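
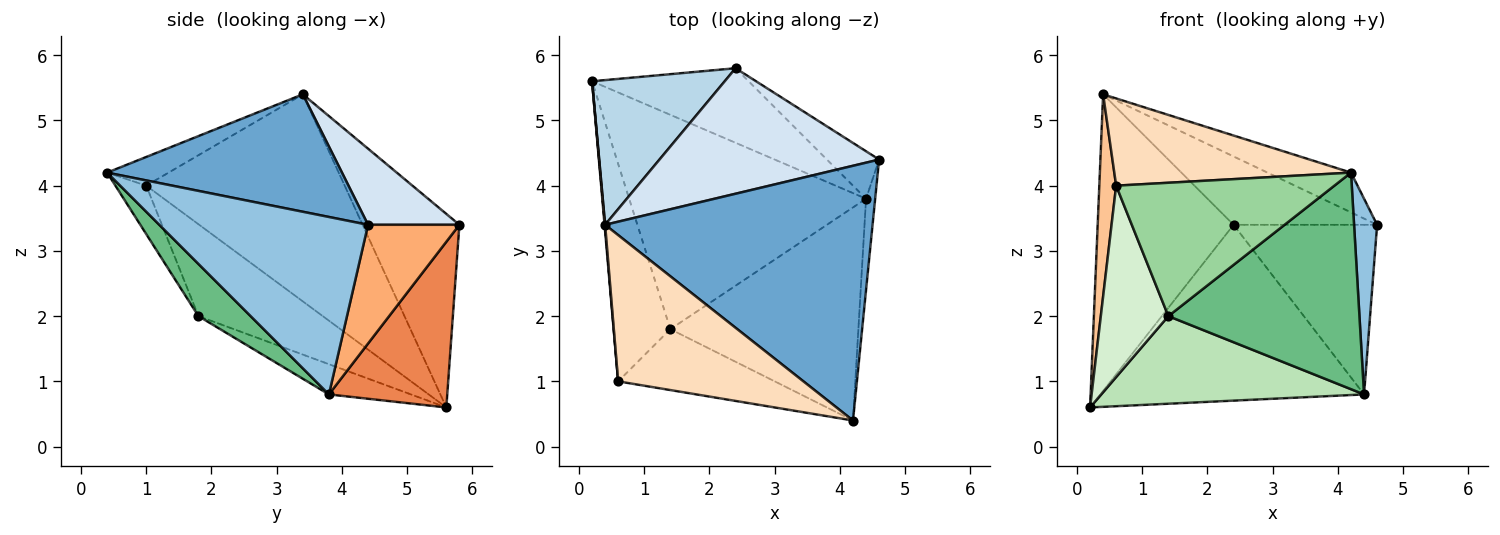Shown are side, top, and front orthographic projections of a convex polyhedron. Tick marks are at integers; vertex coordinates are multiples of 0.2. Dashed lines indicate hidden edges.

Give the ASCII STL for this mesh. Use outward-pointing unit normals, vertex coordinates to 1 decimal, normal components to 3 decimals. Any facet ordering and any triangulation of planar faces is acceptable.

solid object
 facet normal 0.398 0.141 0.906
  outer loop
   vertex 0.4 3.4 5.4
   vertex 4.2 0.4 4.2
   vertex 4.6 4.4 3.4
  endloop
 endfacet
 facet normal 0.993 -0.109 -0.051
  outer loop
   vertex 4.4 3.8 0.8
   vertex 4.6 4.4 3.4
   vertex 4.2 0.4 4.2
  endloop
 endfacet
 facet normal -0.539 0.757 0.369
  outer loop
   vertex 2.4 5.8 3.4
   vertex 0.2 5.6 0.6
   vertex 0.4 3.4 5.4
  endloop
 endfacet
 facet normal 0.291 0.458 0.840
  outer loop
   vertex 2.4 5.8 3.4
   vertex 0.4 3.4 5.4
   vertex 4.6 4.4 3.4
  endloop
 endfacet
 facet normal 0.382 0.851 -0.361
  outer loop
   vertex 2.4 5.8 3.4
   vertex 4.4 3.8 0.8
   vertex 0.2 5.6 0.6
  endloop
 endfacet
 facet normal 0.523 0.821 -0.230
  outer loop
   vertex 2.4 5.8 3.4
   vertex 4.6 4.4 3.4
   vertex 4.4 3.8 0.8
  endloop
 endfacet
 facet normal -0.996 -0.085 0.003
  outer loop
   vertex 0.6 1.0 4.0
   vertex 0.4 3.4 5.4
   vertex 0.2 5.6 0.6
  endloop
 endfacet
 facet normal -0.132 -0.508 0.851
  outer loop
   vertex 0.6 1.0 4.0
   vertex 4.2 0.4 4.2
   vertex 0.4 3.4 5.4
  endloop
 endfacet
 facet normal 0.191 -0.700 -0.688
  outer loop
   vertex 1.4 1.8 2.0
   vertex 4.4 3.8 0.8
   vertex 4.2 0.4 4.2
  endloop
 endfacet
 facet normal -0.127 -0.902 -0.412
  outer loop
   vertex 1.4 1.8 2.0
   vertex 4.2 0.4 4.2
   vertex 0.6 1.0 4.0
  endloop
 endfacet
 facet normal -0.117 -0.376 -0.919
  outer loop
   vertex 1.4 1.8 2.0
   vertex 0.2 5.6 0.6
   vertex 4.4 3.8 0.8
  endloop
 endfacet
 facet normal -0.772 -0.420 -0.477
  outer loop
   vertex 1.4 1.8 2.0
   vertex 0.6 1.0 4.0
   vertex 0.2 5.6 0.6
  endloop
 endfacet
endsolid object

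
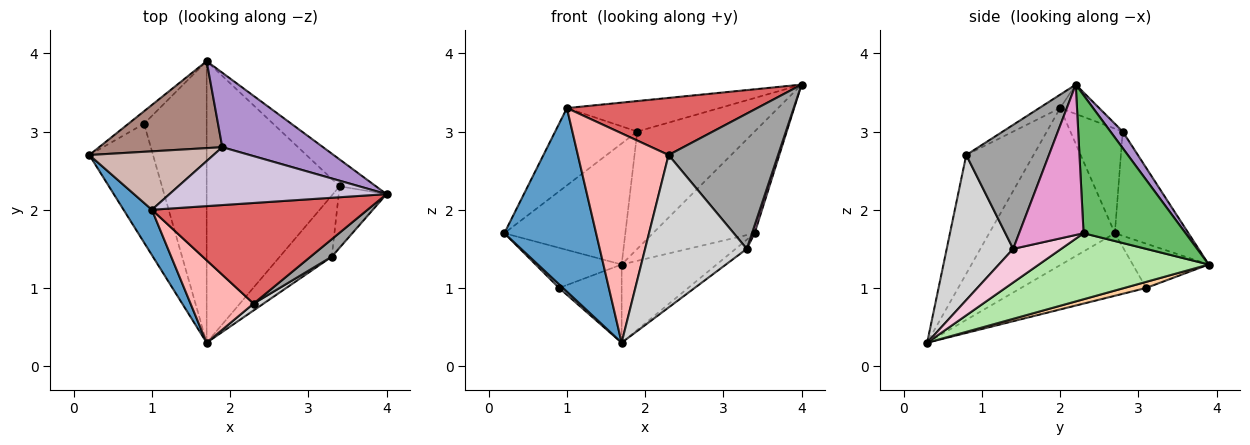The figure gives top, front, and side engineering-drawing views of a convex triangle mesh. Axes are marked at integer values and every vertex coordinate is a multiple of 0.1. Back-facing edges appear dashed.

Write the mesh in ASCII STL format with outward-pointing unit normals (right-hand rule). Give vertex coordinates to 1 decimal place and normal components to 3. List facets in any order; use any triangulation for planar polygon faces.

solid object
 facet normal -0.799 -0.584 0.144
  outer loop
   vertex 1.0 2.0 3.3
   vertex 0.2 2.7 1.7
   vertex 1.7 0.3 0.3
  endloop
 endfacet
 facet normal -0.701 -0.022 -0.713
  outer loop
   vertex 0.9 3.1 1.0
   vertex 1.7 0.3 0.3
   vertex 0.2 2.7 1.7
  endloop
 endfacet
 facet normal -0.645 0.730 -0.228
  outer loop
   vertex 0.9 3.1 1.0
   vertex 0.2 2.7 1.7
   vertex 1.7 3.9 1.3
  endloop
 endfacet
 facet normal 0.093 0.266 -0.959
  outer loop
   vertex 0.9 3.1 1.0
   vertex 1.7 3.9 1.3
   vertex 1.7 0.3 0.3
  endloop
 endfacet
 facet normal 0.696 0.694 -0.183
  outer loop
   vertex 3.4 2.3 1.7
   vertex 1.7 3.9 1.3
   vertex 4.0 2.2 3.6
  endloop
 endfacet
 facet normal 0.432 0.241 -0.869
  outer loop
   vertex 3.4 2.3 1.7
   vertex 1.7 0.3 0.3
   vertex 1.7 3.9 1.3
  endloop
 endfacet
 facet normal -0.054 -0.493 0.868
  outer loop
   vertex 2.3 0.8 2.7
   vertex 4.0 2.2 3.6
   vertex 1.0 2.0 3.3
  endloop
 endfacet
 facet normal -0.568 -0.766 0.302
  outer loop
   vertex 2.3 0.8 2.7
   vertex 1.0 2.0 3.3
   vertex 1.7 0.3 0.3
  endloop
 endfacet
 facet normal 0.088 0.841 0.534
  outer loop
   vertex 1.9 2.8 3.0
   vertex 4.0 2.2 3.6
   vertex 1.7 3.9 1.3
  endloop
 endfacet
 facet normal -0.119 0.463 0.878
  outer loop
   vertex 1.9 2.8 3.0
   vertex 1.0 2.0 3.3
   vertex 4.0 2.2 3.6
  endloop
 endfacet
 facet normal -0.443 0.728 0.523
  outer loop
   vertex 1.9 2.8 3.0
   vertex 1.7 3.9 1.3
   vertex 0.2 2.7 1.7
  endloop
 endfacet
 facet normal -0.453 0.711 0.538
  outer loop
   vertex 1.9 2.8 3.0
   vertex 0.2 2.7 1.7
   vertex 1.0 2.0 3.3
  endloop
 endfacet
 facet normal 0.952 -0.039 -0.303
  outer loop
   vertex 3.3 1.4 1.5
   vertex 3.4 2.3 1.7
   vertex 4.0 2.2 3.6
  endloop
 endfacet
 facet normal 0.539 0.125 -0.833
  outer loop
   vertex 3.3 1.4 1.5
   vertex 1.7 0.3 0.3
   vertex 3.4 2.3 1.7
  endloop
 endfacet
 facet normal 0.599 -0.794 0.103
  outer loop
   vertex 3.3 1.4 1.5
   vertex 4.0 2.2 3.6
   vertex 2.3 0.8 2.7
  endloop
 endfacet
 facet normal 0.547 -0.836 0.038
  outer loop
   vertex 3.3 1.4 1.5
   vertex 2.3 0.8 2.7
   vertex 1.7 0.3 0.3
  endloop
 endfacet
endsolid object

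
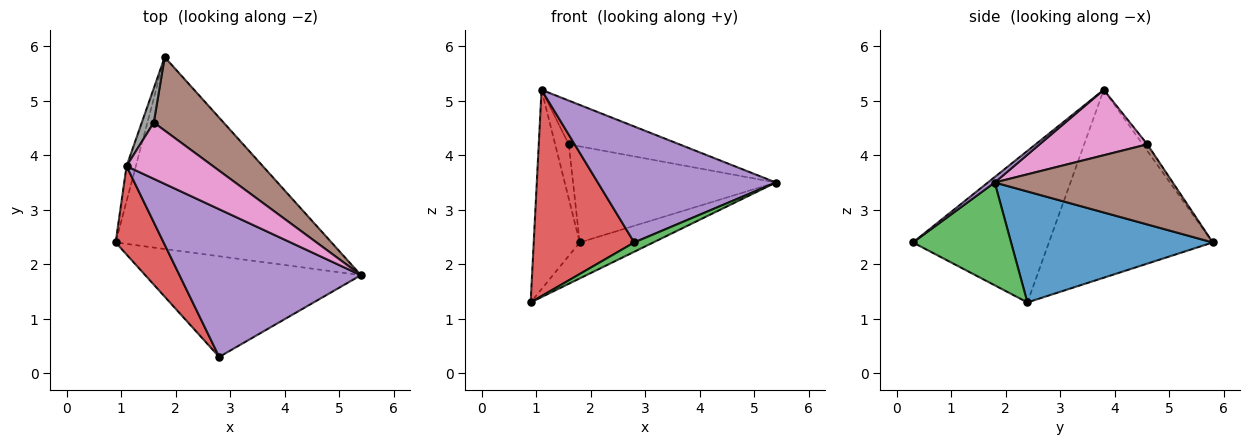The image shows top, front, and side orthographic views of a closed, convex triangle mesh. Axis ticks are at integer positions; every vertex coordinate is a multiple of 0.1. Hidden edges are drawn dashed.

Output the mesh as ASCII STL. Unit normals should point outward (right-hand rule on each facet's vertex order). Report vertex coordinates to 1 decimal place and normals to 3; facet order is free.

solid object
 facet normal 0.451 0.164 -0.877
  outer loop
   vertex 1.8 5.8 2.4
   vertex 5.4 1.8 3.5
   vertex 0.9 2.4 1.3
  endloop
 endfacet
 facet normal -0.962 0.270 -0.048
  outer loop
   vertex 1.1 3.8 5.2
   vertex 1.8 5.8 2.4
   vertex 0.9 2.4 1.3
  endloop
 endfacet
 facet normal 0.429 -0.083 -0.900
  outer loop
   vertex 2.8 0.3 2.4
   vertex 0.9 2.4 1.3
   vertex 5.4 1.8 3.5
  endloop
 endfacet
 facet normal -0.779 -0.576 0.247
  outer loop
   vertex 2.8 0.3 2.4
   vertex 1.1 3.8 5.2
   vertex 0.9 2.4 1.3
  endloop
 endfacet
 facet normal 0.024 -0.618 0.786
  outer loop
   vertex 2.8 0.3 2.4
   vertex 5.4 1.8 3.5
   vertex 1.1 3.8 5.2
  endloop
 endfacet
 facet normal 0.572 0.652 0.498
  outer loop
   vertex 1.6 4.6 4.2
   vertex 5.4 1.8 3.5
   vertex 1.8 5.8 2.4
  endloop
 endfacet
 facet normal 0.513 0.527 0.678
  outer loop
   vertex 1.6 4.6 4.2
   vertex 1.1 3.8 5.2
   vertex 5.4 1.8 3.5
  endloop
 endfacet
 facet normal -0.279 0.813 0.511
  outer loop
   vertex 1.6 4.6 4.2
   vertex 1.8 5.8 2.4
   vertex 1.1 3.8 5.2
  endloop
 endfacet
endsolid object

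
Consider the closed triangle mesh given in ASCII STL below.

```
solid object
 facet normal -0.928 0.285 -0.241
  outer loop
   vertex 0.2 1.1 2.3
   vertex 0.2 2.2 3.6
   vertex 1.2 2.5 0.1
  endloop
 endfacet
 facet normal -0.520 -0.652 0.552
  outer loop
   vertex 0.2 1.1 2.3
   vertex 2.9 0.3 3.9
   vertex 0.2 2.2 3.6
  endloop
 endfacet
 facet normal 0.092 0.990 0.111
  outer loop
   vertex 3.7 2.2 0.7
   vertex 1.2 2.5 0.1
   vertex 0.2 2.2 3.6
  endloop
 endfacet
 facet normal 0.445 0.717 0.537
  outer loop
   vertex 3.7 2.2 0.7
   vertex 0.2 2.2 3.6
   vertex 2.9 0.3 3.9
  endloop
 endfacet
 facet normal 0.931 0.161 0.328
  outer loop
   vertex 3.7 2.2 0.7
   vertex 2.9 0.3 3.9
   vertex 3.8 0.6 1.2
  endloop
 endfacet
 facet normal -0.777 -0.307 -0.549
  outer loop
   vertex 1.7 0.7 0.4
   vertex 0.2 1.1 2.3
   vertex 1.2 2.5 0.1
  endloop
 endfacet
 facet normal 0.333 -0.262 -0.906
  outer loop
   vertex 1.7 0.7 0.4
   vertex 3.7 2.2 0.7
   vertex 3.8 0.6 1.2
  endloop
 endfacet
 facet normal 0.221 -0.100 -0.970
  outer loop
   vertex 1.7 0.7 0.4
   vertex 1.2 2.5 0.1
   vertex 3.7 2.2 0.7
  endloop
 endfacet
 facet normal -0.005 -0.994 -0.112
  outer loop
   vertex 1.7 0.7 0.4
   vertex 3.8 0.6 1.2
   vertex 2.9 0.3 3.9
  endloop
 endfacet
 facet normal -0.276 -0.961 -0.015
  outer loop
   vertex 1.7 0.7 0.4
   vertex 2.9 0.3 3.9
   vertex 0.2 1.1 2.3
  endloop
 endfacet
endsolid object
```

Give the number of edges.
15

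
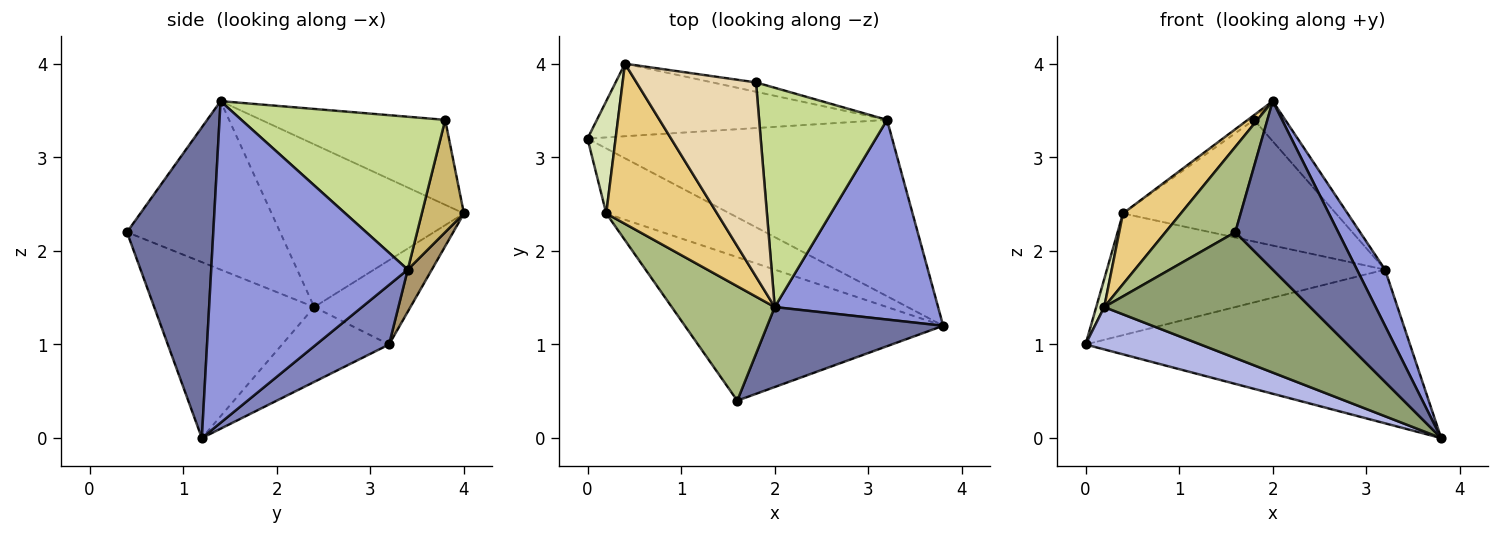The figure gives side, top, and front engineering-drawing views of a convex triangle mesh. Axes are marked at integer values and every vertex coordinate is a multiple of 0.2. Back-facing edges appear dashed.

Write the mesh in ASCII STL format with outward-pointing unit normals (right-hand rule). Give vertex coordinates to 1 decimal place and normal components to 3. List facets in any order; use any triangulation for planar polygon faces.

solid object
 facet normal 0.604 -0.720 0.342
  outer loop
   vertex 2.0 1.4 3.6
   vertex 1.6 0.4 2.2
   vertex 3.8 1.2 0.0
  endloop
 endfacet
 facet normal 0.146 0.650 -0.746
  outer loop
   vertex 3.2 3.4 1.8
   vertex 3.8 1.2 0.0
   vertex 0.0 3.2 1.0
  endloop
 endfacet
 facet normal 0.884 -0.126 0.449
  outer loop
   vertex 3.2 3.4 1.8
   vertex 2.0 1.4 3.6
   vertex 3.8 1.2 0.0
  endloop
 endfacet
 facet normal -0.453 -0.487 -0.747
  outer loop
   vertex 0.2 2.4 1.4
   vertex 0.0 3.2 1.0
   vertex 3.8 1.2 0.0
  endloop
 endfacet
 facet normal -0.456 -0.587 -0.669
  outer loop
   vertex 0.2 2.4 1.4
   vertex 3.8 1.2 0.0
   vertex 1.6 0.4 2.2
  endloop
 endfacet
 facet normal -0.795 -0.362 0.486
  outer loop
   vertex 0.2 2.4 1.4
   vertex 1.6 0.4 2.2
   vertex 2.0 1.4 3.6
  endloop
 endfacet
 facet normal 0.762 0.117 0.637
  outer loop
   vertex 1.8 3.8 3.4
   vertex 2.0 1.4 3.6
   vertex 3.2 3.4 1.8
  endloop
 endfacet
 facet normal -0.946 -0.079 0.315
  outer loop
   vertex 0.4 4.0 2.4
   vertex 0.0 3.2 1.0
   vertex 0.2 2.4 1.4
  endloop
 endfacet
 facet normal 0.074 0.857 -0.511
  outer loop
   vertex 0.4 4.0 2.4
   vertex 3.2 3.4 1.8
   vertex 0.0 3.2 1.0
  endloop
 endfacet
 facet normal 0.193 0.978 -0.075
  outer loop
   vertex 0.4 4.0 2.4
   vertex 1.8 3.8 3.4
   vertex 3.2 3.4 1.8
  endloop
 endfacet
 facet normal -0.802 -0.241 0.546
  outer loop
   vertex 0.4 4.0 2.4
   vertex 0.2 2.4 1.4
   vertex 2.0 1.4 3.6
  endloop
 endfacet
 facet normal -0.579 0.020 0.815
  outer loop
   vertex 0.4 4.0 2.4
   vertex 2.0 1.4 3.6
   vertex 1.8 3.8 3.4
  endloop
 endfacet
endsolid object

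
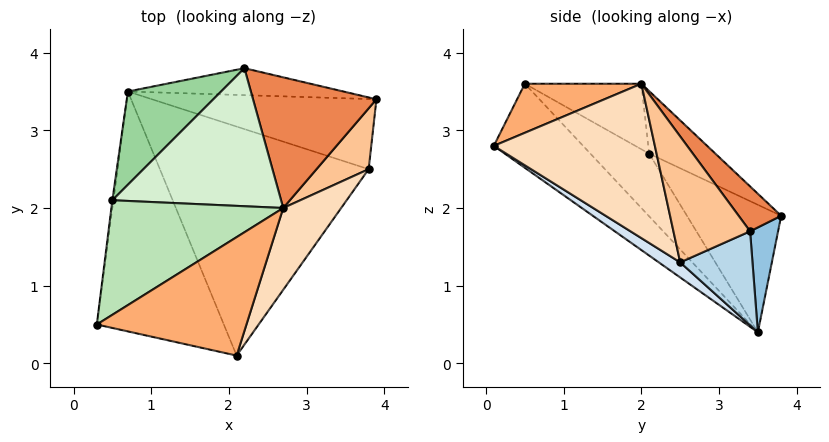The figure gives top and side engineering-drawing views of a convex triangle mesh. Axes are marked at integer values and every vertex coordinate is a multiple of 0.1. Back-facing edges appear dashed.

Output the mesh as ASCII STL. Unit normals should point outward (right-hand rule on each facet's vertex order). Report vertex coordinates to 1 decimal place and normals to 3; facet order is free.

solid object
 facet normal -0.428 -0.632 -0.646
  outer loop
   vertex 2.1 0.1 2.8
   vertex 0.3 0.5 3.6
   vertex 0.7 3.5 0.4
  endloop
 endfacet
 facet normal 0.174 0.918 -0.357
  outer loop
   vertex 2.2 3.8 1.9
   vertex 3.9 3.4 1.7
   vertex 0.7 3.5 0.4
  endloop
 endfacet
 facet normal 0.363 0.345 -0.866
  outer loop
   vertex 3.8 2.5 1.3
   vertex 0.7 3.5 0.4
   vertex 3.9 3.4 1.7
  endloop
 endfacet
 facet normal 0.060 -0.559 -0.827
  outer loop
   vertex 3.8 2.5 1.3
   vertex 2.1 0.1 2.8
   vertex 0.7 3.5 0.4
  endloop
 endfacet
 facet normal 0.244 0.701 0.670
  outer loop
   vertex 2.7 2.0 3.6
   vertex 3.9 3.4 1.7
   vertex 2.2 3.8 1.9
  endloop
 endfacet
 facet normal 0.279 -0.446 0.850
  outer loop
   vertex 2.7 2.0 3.6
   vertex 0.3 0.5 3.6
   vertex 2.1 0.1 2.8
  endloop
 endfacet
 facet normal 0.891 -0.263 0.369
  outer loop
   vertex 2.7 2.0 3.6
   vertex 3.8 2.5 1.3
   vertex 3.9 3.4 1.7
  endloop
 endfacet
 facet normal 0.856 -0.405 0.321
  outer loop
   vertex 2.7 2.0 3.6
   vertex 2.1 0.1 2.8
   vertex 3.8 2.5 1.3
  endloop
 endfacet
 facet normal -0.993 0.115 -0.016
  outer loop
   vertex 0.5 2.1 2.7
   vertex 0.7 3.5 0.4
   vertex 0.3 0.5 3.6
  endloop
 endfacet
 facet normal -0.547 0.735 0.400
  outer loop
   vertex 0.5 2.1 2.7
   vertex 2.2 3.8 1.9
   vertex 0.7 3.5 0.4
  endloop
 endfacet
 facet normal -0.310 0.495 0.812
  outer loop
   vertex 0.5 2.1 2.7
   vertex 0.3 0.5 3.6
   vertex 2.7 2.0 3.6
  endloop
 endfacet
 facet normal -0.273 0.619 0.736
  outer loop
   vertex 0.5 2.1 2.7
   vertex 2.7 2.0 3.6
   vertex 2.2 3.8 1.9
  endloop
 endfacet
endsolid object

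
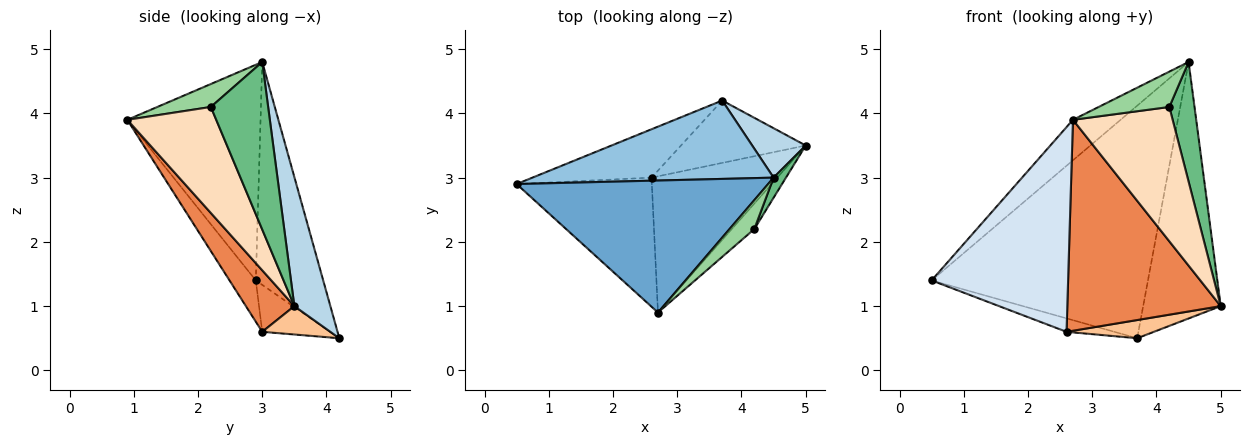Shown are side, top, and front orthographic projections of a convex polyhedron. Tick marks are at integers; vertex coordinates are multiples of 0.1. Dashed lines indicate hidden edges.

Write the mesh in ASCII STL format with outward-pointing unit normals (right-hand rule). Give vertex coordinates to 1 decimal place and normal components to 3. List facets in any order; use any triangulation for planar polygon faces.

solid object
 facet normal -0.634 0.227 0.739
  outer loop
   vertex 4.5 3.0 4.8
   vertex 0.5 2.9 1.4
   vertex 2.7 0.9 3.9
  endloop
 endfacet
 facet normal -0.283 0.909 0.306
  outer loop
   vertex 3.7 4.2 0.5
   vertex 0.5 2.9 1.4
   vertex 4.5 3.0 4.8
  endloop
 endfacet
 facet normal 0.415 0.893 0.172
  outer loop
   vertex 3.7 4.2 0.5
   vertex 4.5 3.0 4.8
   vertex 5.0 3.5 1.0
  endloop
 endfacet
 facet normal -0.161 -0.835 -0.526
  outer loop
   vertex 2.6 3.0 0.6
   vertex 2.7 0.9 3.9
   vertex 0.5 2.9 1.4
  endloop
 endfacet
 facet normal 0.257 -0.812 -0.524
  outer loop
   vertex 2.6 3.0 0.6
   vertex 5.0 3.5 1.0
   vertex 2.7 0.9 3.9
  endloop
 endfacet
 facet normal -0.355 0.250 -0.901
  outer loop
   vertex 2.6 3.0 0.6
   vertex 0.5 2.9 1.4
   vertex 3.7 4.2 0.5
  endloop
 endfacet
 facet normal 0.213 -0.274 -0.938
  outer loop
   vertex 2.6 3.0 0.6
   vertex 3.7 4.2 0.5
   vertex 5.0 3.5 1.0
  endloop
 endfacet
 facet normal 0.659 -0.739 -0.140
  outer loop
   vertex 4.2 2.2 4.1
   vertex 2.7 0.9 3.9
   vertex 5.0 3.5 1.0
  endloop
 endfacet
 facet normal 0.913 -0.401 0.067
  outer loop
   vertex 4.2 2.2 4.1
   vertex 5.0 3.5 1.0
   vertex 4.5 3.0 4.8
  endloop
 endfacet
 facet normal 0.506 -0.668 0.546
  outer loop
   vertex 4.2 2.2 4.1
   vertex 4.5 3.0 4.8
   vertex 2.7 0.9 3.9
  endloop
 endfacet
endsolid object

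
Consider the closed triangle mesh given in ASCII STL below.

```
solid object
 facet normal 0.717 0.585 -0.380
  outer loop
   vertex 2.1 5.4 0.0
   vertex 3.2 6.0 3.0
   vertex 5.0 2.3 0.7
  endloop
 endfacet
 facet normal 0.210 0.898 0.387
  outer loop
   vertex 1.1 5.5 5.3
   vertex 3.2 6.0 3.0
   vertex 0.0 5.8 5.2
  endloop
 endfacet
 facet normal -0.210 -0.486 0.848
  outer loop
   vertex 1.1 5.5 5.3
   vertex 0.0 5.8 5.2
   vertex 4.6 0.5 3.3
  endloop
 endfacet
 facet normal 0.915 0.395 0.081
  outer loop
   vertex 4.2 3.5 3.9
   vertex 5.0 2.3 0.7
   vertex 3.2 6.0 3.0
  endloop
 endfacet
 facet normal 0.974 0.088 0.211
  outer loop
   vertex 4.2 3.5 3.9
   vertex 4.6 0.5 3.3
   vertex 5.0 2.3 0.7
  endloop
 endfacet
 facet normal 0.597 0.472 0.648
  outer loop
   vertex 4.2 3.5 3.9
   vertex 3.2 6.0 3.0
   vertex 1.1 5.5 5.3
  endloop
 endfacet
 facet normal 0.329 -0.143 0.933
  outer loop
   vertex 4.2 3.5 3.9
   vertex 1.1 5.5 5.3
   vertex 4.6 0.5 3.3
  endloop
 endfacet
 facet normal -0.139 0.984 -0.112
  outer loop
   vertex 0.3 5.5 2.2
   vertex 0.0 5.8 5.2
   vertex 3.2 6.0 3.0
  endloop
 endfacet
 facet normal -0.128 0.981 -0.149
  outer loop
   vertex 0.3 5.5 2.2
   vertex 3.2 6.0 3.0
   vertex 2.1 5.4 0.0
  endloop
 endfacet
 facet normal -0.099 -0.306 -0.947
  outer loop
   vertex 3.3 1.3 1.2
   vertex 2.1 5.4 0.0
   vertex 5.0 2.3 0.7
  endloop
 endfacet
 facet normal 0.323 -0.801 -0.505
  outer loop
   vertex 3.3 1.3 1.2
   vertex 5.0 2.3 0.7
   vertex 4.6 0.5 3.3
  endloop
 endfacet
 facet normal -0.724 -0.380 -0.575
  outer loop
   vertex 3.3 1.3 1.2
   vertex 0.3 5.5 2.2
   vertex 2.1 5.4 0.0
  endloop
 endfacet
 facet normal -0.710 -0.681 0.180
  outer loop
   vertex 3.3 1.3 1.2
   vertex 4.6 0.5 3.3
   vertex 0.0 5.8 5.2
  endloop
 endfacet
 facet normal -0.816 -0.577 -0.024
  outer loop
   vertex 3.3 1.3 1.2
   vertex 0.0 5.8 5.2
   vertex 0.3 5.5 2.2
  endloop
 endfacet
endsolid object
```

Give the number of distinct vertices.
9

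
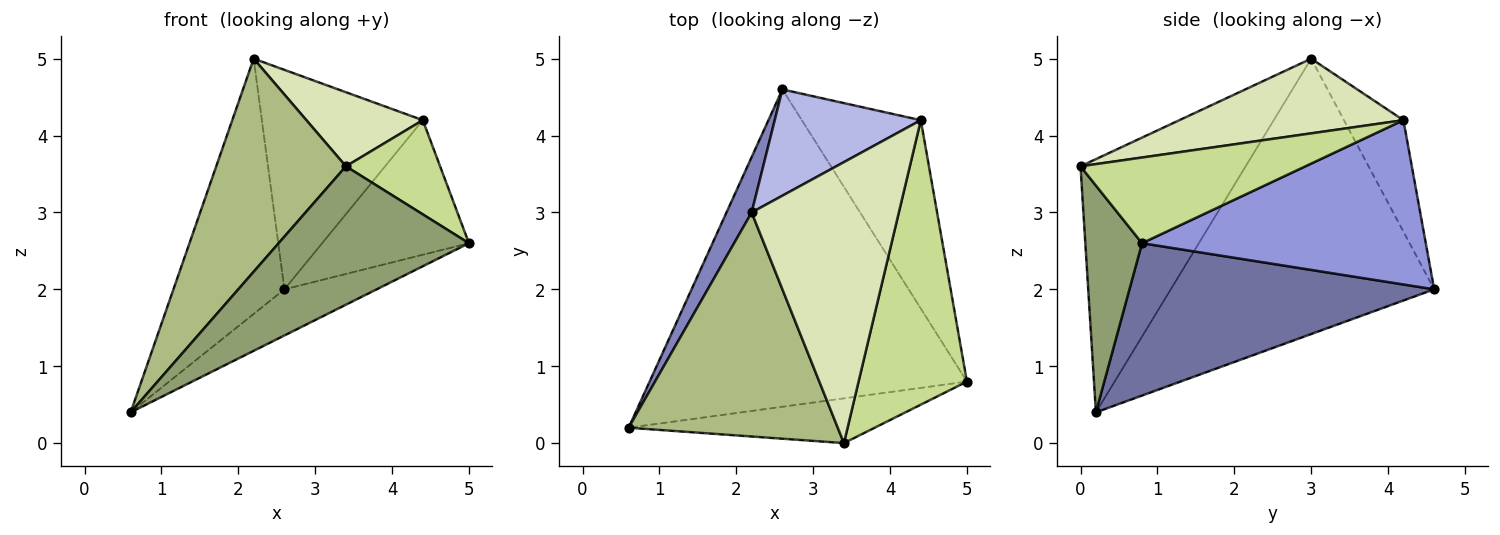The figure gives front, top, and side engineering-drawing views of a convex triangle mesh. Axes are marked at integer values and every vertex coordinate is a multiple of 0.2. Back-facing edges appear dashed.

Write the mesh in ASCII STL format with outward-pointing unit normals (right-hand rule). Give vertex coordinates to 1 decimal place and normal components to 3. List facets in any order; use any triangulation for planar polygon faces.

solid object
 facet normal 0.429 0.130 -0.894
  outer loop
   vertex 2.6 4.6 2.0
   vertex 5.0 0.8 2.6
   vertex 0.6 0.2 0.4
  endloop
 endfacet
 facet normal -0.918 0.387 0.084
  outer loop
   vertex 2.2 3.0 5.0
   vertex 2.6 4.6 2.0
   vertex 0.6 0.2 0.4
  endloop
 endfacet
 facet normal 0.747 0.386 -0.541
  outer loop
   vertex 4.4 4.2 4.2
   vertex 5.0 0.8 2.6
   vertex 2.6 4.6 2.0
  endloop
 endfacet
 facet normal -0.316 0.854 0.413
  outer loop
   vertex 4.4 4.2 4.2
   vertex 2.6 4.6 2.0
   vertex 2.2 3.0 5.0
  endloop
 endfacet
 facet normal 0.273 -0.915 -0.296
  outer loop
   vertex 3.4 0.0 3.6
   vertex 0.6 0.2 0.4
   vertex 5.0 0.8 2.6
  endloop
 endfacet
 facet normal -0.660 -0.518 0.545
  outer loop
   vertex 3.4 0.0 3.6
   vertex 2.2 3.0 5.0
   vertex 0.6 0.2 0.4
  endloop
 endfacet
 facet normal 0.600 -0.251 0.759
  outer loop
   vertex 3.4 0.0 3.6
   vertex 5.0 0.8 2.6
   vertex 4.4 4.2 4.2
  endloop
 endfacet
 facet normal 0.441 -0.229 0.868
  outer loop
   vertex 3.4 0.0 3.6
   vertex 4.4 4.2 4.2
   vertex 2.2 3.0 5.0
  endloop
 endfacet
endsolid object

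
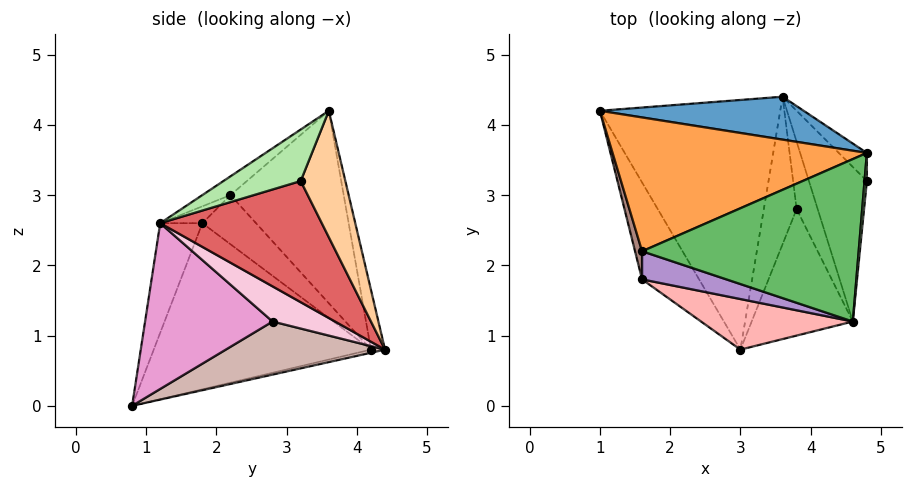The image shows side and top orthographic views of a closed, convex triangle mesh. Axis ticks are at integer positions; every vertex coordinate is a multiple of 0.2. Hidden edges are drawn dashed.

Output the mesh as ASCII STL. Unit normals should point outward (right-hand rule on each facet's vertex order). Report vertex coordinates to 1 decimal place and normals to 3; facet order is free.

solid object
 facet normal -0.074 0.965 0.253
  outer loop
   vertex 3.6 4.4 0.8
   vertex 1.0 4.2 0.8
   vertex 4.8 3.6 4.2
  endloop
 endfacet
 facet normal -0.017 0.220 -0.975
  outer loop
   vertex 3.6 4.4 0.8
   vertex 3.0 0.8 0.0
   vertex 1.0 4.2 0.8
  endloop
 endfacet
 facet normal -0.495 0.571 0.654
  outer loop
   vertex 1.6 2.2 3.0
   vertex 4.8 3.6 4.2
   vertex 1.0 4.2 0.8
  endloop
 endfacet
 facet normal 0.858 0.477 -0.191
  outer loop
   vertex 4.8 3.2 3.2
   vertex 3.6 4.4 0.8
   vertex 4.8 3.6 4.2
  endloop
 endfacet
 facet normal -0.072 -0.549 0.833
  outer loop
   vertex 4.6 1.2 2.6
   vertex 4.8 3.6 4.2
   vertex 1.6 2.2 3.0
  endloop
 endfacet
 facet normal 0.993 -0.113 0.045
  outer loop
   vertex 4.6 1.2 2.6
   vertex 4.8 3.2 3.2
   vertex 4.8 3.6 4.2
  endloop
 endfacet
 facet normal 0.901 0.039 -0.431
  outer loop
   vertex 4.6 1.2 2.6
   vertex 3.6 4.4 0.8
   vertex 4.8 3.2 3.2
  endloop
 endfacet
 facet normal -0.189 -0.946 0.262
  outer loop
   vertex 1.6 1.8 2.6
   vertex 3.0 0.8 0.0
   vertex 4.6 1.2 2.6
  endloop
 endfacet
 facet normal -0.140 -0.700 0.700
  outer loop
   vertex 1.6 1.8 2.6
   vertex 4.6 1.2 2.6
   vertex 1.6 2.2 3.0
  endloop
 endfacet
 facet normal -0.853 -0.433 -0.293
  outer loop
   vertex 1.6 1.8 2.6
   vertex 1.0 4.2 0.8
   vertex 3.0 0.8 0.0
  endloop
 endfacet
 facet normal -0.980 -0.140 0.140
  outer loop
   vertex 1.6 1.8 2.6
   vertex 1.6 2.2 3.0
   vertex 1.0 4.2 0.8
  endloop
 endfacet
 facet normal 0.851 -0.025 -0.525
  outer loop
   vertex 3.8 2.8 1.2
   vertex 3.0 0.8 0.0
   vertex 3.6 4.4 0.8
  endloop
 endfacet
 facet normal 0.853 -0.029 -0.521
  outer loop
   vertex 3.8 2.8 1.2
   vertex 4.6 1.2 2.6
   vertex 3.0 0.8 0.0
  endloop
 endfacet
 facet normal 0.857 -0.021 -0.514
  outer loop
   vertex 3.8 2.8 1.2
   vertex 3.6 4.4 0.8
   vertex 4.6 1.2 2.6
  endloop
 endfacet
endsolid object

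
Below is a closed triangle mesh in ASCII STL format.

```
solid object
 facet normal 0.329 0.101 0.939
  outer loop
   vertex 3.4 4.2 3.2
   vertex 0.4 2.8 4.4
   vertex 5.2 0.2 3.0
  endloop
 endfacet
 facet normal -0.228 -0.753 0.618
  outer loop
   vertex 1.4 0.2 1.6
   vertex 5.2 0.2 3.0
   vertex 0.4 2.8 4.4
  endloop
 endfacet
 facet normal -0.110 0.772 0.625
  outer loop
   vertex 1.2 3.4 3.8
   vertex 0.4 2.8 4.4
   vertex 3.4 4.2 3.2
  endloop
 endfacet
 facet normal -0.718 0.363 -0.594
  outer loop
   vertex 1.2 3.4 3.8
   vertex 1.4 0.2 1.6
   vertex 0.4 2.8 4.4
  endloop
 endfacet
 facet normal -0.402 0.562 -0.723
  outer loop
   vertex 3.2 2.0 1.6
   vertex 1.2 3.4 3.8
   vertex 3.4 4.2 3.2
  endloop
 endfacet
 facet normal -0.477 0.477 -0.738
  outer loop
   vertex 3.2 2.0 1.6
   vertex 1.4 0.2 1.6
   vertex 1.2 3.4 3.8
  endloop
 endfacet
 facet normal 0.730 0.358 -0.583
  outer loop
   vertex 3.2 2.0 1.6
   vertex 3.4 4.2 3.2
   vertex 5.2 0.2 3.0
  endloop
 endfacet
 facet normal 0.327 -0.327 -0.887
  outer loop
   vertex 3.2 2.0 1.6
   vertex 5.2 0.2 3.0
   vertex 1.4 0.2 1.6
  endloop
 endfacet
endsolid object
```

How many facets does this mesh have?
8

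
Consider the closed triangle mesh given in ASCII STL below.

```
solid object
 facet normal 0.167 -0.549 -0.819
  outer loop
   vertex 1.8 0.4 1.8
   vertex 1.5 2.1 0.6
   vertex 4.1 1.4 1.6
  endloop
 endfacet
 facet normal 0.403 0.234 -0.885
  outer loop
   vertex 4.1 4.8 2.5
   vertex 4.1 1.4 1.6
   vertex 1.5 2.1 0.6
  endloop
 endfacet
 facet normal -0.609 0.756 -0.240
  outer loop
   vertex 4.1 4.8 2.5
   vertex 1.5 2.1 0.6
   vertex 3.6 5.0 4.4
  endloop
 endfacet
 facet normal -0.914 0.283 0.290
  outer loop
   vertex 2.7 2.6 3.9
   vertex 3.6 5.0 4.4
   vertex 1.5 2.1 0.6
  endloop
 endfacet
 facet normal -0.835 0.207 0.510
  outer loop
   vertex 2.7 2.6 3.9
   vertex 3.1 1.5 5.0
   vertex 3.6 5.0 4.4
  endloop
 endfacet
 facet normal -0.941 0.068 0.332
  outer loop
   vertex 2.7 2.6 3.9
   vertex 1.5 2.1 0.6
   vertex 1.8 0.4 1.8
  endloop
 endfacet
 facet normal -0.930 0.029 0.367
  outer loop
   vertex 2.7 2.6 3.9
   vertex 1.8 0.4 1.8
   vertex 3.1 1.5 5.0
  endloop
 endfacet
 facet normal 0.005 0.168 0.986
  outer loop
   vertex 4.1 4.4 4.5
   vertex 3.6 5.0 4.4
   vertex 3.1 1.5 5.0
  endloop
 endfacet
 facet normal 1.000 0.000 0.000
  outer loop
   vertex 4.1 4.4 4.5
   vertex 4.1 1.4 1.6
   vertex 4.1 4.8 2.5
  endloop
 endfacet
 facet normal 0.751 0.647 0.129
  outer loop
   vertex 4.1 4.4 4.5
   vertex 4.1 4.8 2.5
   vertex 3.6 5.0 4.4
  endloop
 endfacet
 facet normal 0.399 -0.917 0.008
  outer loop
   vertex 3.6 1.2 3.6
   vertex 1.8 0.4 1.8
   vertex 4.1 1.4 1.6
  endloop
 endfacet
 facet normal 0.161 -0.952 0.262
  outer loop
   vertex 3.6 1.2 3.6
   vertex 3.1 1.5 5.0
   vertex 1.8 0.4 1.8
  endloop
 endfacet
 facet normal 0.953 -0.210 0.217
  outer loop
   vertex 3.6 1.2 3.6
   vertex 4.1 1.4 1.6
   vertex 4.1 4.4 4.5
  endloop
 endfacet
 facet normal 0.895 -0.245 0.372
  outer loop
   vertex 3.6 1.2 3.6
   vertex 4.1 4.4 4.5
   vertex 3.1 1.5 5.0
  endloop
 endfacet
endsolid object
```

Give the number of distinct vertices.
9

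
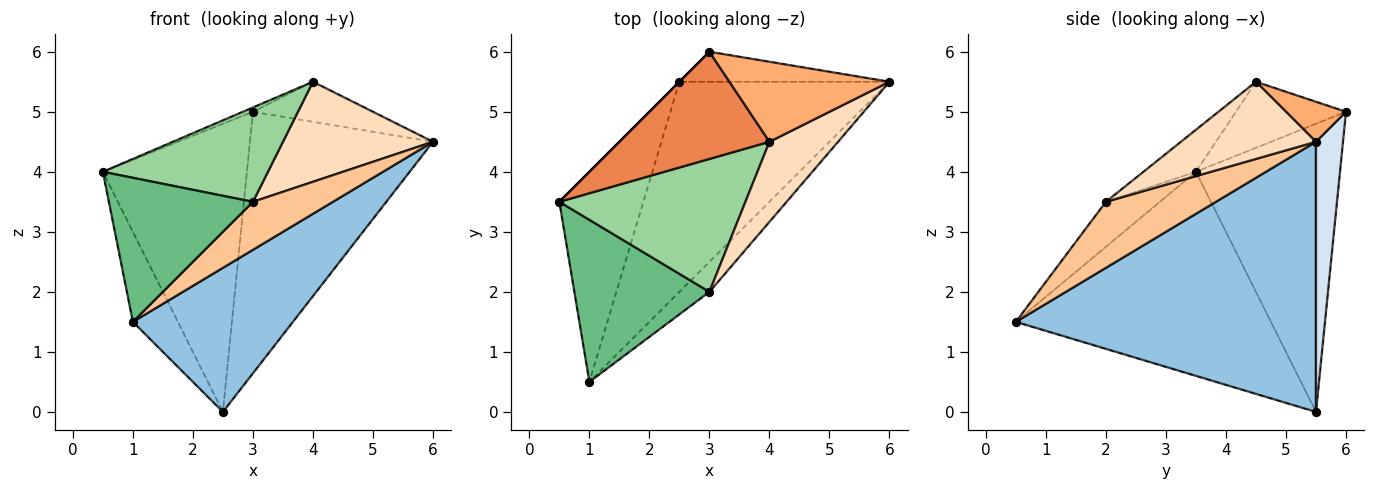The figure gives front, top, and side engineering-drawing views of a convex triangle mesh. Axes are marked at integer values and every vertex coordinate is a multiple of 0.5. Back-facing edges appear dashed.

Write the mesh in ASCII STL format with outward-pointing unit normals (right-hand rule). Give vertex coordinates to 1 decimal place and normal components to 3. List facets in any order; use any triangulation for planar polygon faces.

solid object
 facet normal -0.913 0.161 -0.376
  outer loop
   vertex 2.5 5.5 0.0
   vertex 1.0 0.5 1.5
   vertex 0.5 3.5 4.0
  endloop
 endfacet
 facet normal 0.728 -0.388 -0.566
  outer loop
   vertex 2.5 5.5 0.0
   vertex 6.0 5.5 4.5
   vertex 1.0 0.5 1.5
  endloop
 endfacet
 facet normal -0.707 0.707 0.000
  outer loop
   vertex 3.0 6.0 5.0
   vertex 2.5 5.5 0.0
   vertex 0.5 3.5 4.0
  endloop
 endfacet
 facet normal 0.145 0.983 -0.113
  outer loop
   vertex 3.0 6.0 5.0
   vertex 6.0 5.5 4.5
   vertex 2.5 5.5 0.0
  endloop
 endfacet
 facet normal -0.402 0.037 0.915
  outer loop
   vertex 4.0 4.5 5.5
   vertex 3.0 6.0 5.0
   vertex 0.5 3.5 4.0
  endloop
 endfacet
 facet normal 0.218 0.436 0.873
  outer loop
   vertex 4.0 4.5 5.5
   vertex 6.0 5.5 4.5
   vertex 3.0 6.0 5.0
  endloop
 endfacet
 facet normal 0.759 -0.552 -0.345
  outer loop
   vertex 3.0 2.0 3.5
   vertex 1.0 0.5 1.5
   vertex 6.0 5.5 4.5
  endloop
 endfacet
 facet normal 0.575 -0.639 0.511
  outer loop
   vertex 3.0 2.0 3.5
   vertex 6.0 5.5 4.5
   vertex 4.0 4.5 5.5
  endloop
 endfacet
 facet normal -0.242 -0.645 0.725
  outer loop
   vertex 3.0 2.0 3.5
   vertex 0.5 3.5 4.0
   vertex 1.0 0.5 1.5
  endloop
 endfacet
 facet normal -0.181 -0.569 0.802
  outer loop
   vertex 3.0 2.0 3.5
   vertex 4.0 4.5 5.5
   vertex 0.5 3.5 4.0
  endloop
 endfacet
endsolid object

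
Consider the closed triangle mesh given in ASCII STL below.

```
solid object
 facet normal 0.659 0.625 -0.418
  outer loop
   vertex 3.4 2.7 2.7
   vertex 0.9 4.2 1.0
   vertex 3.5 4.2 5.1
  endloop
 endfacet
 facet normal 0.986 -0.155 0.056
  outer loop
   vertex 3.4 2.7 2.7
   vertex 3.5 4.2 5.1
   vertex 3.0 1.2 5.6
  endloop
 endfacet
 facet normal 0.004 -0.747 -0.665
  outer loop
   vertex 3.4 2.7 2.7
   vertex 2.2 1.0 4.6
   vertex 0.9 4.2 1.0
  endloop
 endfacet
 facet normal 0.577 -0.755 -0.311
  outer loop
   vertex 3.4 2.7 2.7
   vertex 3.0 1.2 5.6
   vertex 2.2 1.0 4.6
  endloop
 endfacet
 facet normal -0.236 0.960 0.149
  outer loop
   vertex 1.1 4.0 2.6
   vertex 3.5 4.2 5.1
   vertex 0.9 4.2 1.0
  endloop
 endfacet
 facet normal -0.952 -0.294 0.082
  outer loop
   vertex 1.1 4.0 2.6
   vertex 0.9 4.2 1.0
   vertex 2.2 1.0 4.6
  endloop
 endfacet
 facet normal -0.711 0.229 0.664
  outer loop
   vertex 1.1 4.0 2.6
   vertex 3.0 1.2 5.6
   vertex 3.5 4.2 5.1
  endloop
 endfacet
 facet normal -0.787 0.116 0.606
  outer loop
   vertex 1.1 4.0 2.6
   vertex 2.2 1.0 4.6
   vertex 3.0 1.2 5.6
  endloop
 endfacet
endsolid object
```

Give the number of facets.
8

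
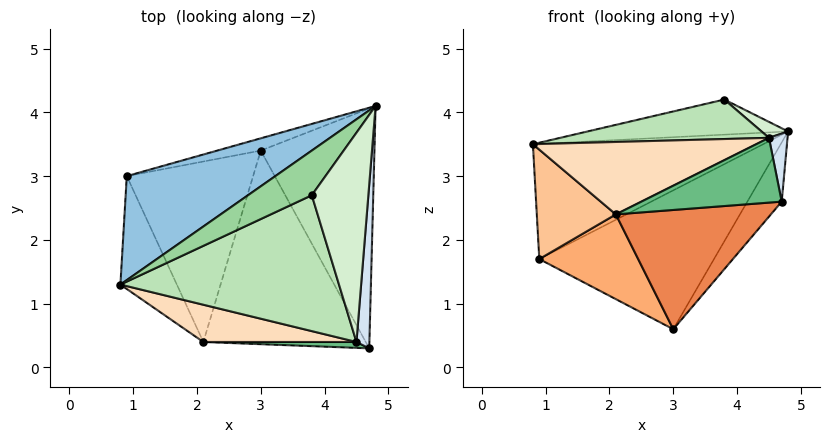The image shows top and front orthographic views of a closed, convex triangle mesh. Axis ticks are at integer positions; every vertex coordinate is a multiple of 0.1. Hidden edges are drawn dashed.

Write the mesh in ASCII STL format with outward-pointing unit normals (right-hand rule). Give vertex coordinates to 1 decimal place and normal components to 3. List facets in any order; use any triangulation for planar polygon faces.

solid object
 facet normal 0.845 0.128 -0.519
  outer loop
   vertex 3.0 3.4 0.6
   vertex 4.8 4.1 3.7
   vertex 4.7 0.3 2.6
  endloop
 endfacet
 facet normal -0.484 0.649 0.586
  outer loop
   vertex 0.9 3.0 1.7
   vertex 0.8 1.3 3.5
   vertex 4.8 4.1 3.7
  endloop
 endfacet
 facet normal -0.230 0.970 -0.086
  outer loop
   vertex 0.9 3.0 1.7
   vertex 4.8 4.1 3.7
   vertex 3.0 3.4 0.6
  endloop
 endfacet
 facet normal 0.975 -0.085 0.204
  outer loop
   vertex 4.5 0.4 3.6
   vertex 4.7 0.3 2.6
   vertex 4.8 4.1 3.7
  endloop
 endfacet
 facet normal 0.045 -0.524 -0.851
  outer loop
   vertex 2.1 0.4 2.4
   vertex 3.0 3.4 0.6
   vertex 4.7 0.3 2.6
  endloop
 endfacet
 facet normal -0.366 -0.396 -0.842
  outer loop
   vertex 2.1 0.4 2.4
   vertex 0.9 3.0 1.7
   vertex 3.0 3.4 0.6
  endloop
 endfacet
 facet normal -0.737 -0.471 -0.485
  outer loop
   vertex 2.1 0.4 2.4
   vertex 0.8 1.3 3.5
   vertex 0.9 3.0 1.7
  endloop
 endfacet
 facet normal -0.223 -0.867 0.446
  outer loop
   vertex 2.1 0.4 2.4
   vertex 4.5 0.4 3.6
   vertex 0.8 1.3 3.5
  endloop
 endfacet
 facet normal -0.045 -0.995 0.090
  outer loop
   vertex 2.1 0.4 2.4
   vertex 4.7 0.3 2.6
   vertex 4.5 0.4 3.6
  endloop
 endfacet
 facet normal -0.427 0.559 0.711
  outer loop
   vertex 3.8 2.7 4.2
   vertex 4.8 4.1 3.7
   vertex 0.8 1.3 3.5
  endloop
 endfacet
 facet normal -0.093 -0.278 0.956
  outer loop
   vertex 3.8 2.7 4.2
   vertex 0.8 1.3 3.5
   vertex 4.5 0.4 3.6
  endloop
 endfacet
 facet normal 0.518 -0.065 0.853
  outer loop
   vertex 3.8 2.7 4.2
   vertex 4.5 0.4 3.6
   vertex 4.8 4.1 3.7
  endloop
 endfacet
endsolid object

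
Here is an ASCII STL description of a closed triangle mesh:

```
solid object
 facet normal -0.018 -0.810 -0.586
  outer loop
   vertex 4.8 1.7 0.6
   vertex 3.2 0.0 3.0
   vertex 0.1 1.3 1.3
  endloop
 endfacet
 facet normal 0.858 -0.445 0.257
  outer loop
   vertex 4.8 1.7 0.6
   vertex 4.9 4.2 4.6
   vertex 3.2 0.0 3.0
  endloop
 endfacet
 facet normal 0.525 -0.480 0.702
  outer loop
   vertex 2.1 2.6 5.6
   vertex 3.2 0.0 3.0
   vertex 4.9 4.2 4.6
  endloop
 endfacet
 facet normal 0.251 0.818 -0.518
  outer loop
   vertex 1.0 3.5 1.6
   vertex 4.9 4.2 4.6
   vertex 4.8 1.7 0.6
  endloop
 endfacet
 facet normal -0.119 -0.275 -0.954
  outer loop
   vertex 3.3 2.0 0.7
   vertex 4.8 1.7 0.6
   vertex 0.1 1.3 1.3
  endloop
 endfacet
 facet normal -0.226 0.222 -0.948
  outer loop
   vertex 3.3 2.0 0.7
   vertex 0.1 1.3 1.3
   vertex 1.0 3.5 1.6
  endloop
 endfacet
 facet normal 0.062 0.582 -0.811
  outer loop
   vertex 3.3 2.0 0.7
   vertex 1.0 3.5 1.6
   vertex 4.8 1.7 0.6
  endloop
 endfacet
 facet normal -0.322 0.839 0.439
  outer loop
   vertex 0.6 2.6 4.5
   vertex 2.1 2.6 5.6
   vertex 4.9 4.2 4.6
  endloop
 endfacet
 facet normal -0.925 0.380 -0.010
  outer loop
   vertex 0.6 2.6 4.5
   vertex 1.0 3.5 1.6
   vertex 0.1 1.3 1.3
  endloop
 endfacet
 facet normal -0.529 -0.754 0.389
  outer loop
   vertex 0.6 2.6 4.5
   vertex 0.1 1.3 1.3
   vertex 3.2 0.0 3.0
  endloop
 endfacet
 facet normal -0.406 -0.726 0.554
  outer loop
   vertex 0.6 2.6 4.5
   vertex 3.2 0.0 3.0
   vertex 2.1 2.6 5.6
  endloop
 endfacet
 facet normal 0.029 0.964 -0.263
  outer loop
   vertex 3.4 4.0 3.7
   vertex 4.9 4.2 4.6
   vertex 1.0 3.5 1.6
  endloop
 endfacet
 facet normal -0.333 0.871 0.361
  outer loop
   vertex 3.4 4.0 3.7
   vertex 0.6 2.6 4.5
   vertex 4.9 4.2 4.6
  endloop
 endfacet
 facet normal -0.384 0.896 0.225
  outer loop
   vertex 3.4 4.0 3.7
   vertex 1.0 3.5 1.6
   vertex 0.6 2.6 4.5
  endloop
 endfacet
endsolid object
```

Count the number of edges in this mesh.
21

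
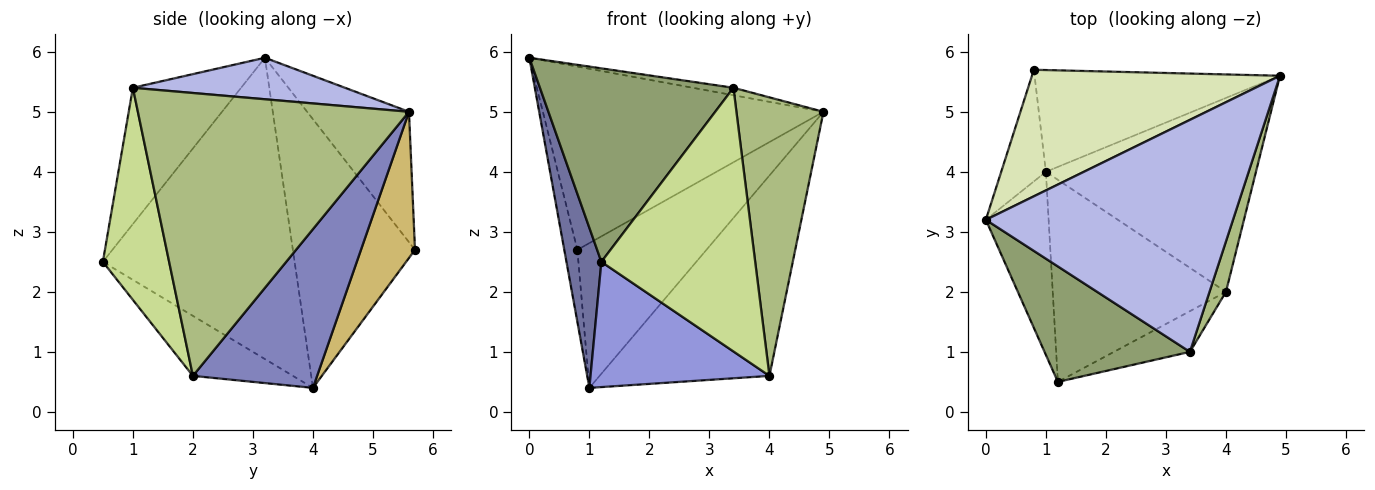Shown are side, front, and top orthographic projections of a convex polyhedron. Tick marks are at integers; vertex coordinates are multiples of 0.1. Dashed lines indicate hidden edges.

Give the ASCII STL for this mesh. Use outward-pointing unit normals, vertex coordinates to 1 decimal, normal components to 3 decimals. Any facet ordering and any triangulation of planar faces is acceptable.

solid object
 facet normal -0.964 -0.176 -0.201
  outer loop
   vertex 1.0 4.0 0.4
   vertex 1.2 0.5 2.5
   vertex 0.0 3.2 5.9
  endloop
 endfacet
 facet normal 0.465 0.636 -0.616
  outer loop
   vertex 4.0 2.0 0.6
   vertex 1.0 4.0 0.4
   vertex 4.9 5.6 5.0
  endloop
 endfacet
 facet normal -0.283 -0.505 -0.815
  outer loop
   vertex 4.0 2.0 0.6
   vertex 1.2 0.5 2.5
   vertex 1.0 4.0 0.4
  endloop
 endfacet
 facet normal 0.165 0.032 0.986
  outer loop
   vertex 3.4 1.0 5.4
   vertex 4.9 5.6 5.0
   vertex 0.0 3.2 5.9
  endloop
 endfacet
 facet normal -0.433 -0.774 0.462
  outer loop
   vertex 3.4 1.0 5.4
   vertex 0.0 3.2 5.9
   vertex 1.2 0.5 2.5
  endloop
 endfacet
 facet normal 0.951 -0.305 0.055
  outer loop
   vertex 3.4 1.0 5.4
   vertex 4.0 2.0 0.6
   vertex 4.9 5.6 5.0
  endloop
 endfacet
 facet normal 0.392 -0.909 -0.140
  outer loop
   vertex 3.4 1.0 5.4
   vertex 1.2 0.5 2.5
   vertex 4.0 2.0 0.6
  endloop
 endfacet
 facet normal -0.286 0.788 0.544
  outer loop
   vertex 0.8 5.7 2.7
   vertex 0.0 3.2 5.9
   vertex 4.9 5.6 5.0
  endloop
 endfacet
 facet normal -0.981 0.105 -0.163
  outer loop
   vertex 0.8 5.7 2.7
   vertex 1.0 4.0 0.4
   vertex 0.0 3.2 5.9
  endloop
 endfacet
 facet normal 0.324 0.774 -0.544
  outer loop
   vertex 0.8 5.7 2.7
   vertex 4.9 5.6 5.0
   vertex 1.0 4.0 0.4
  endloop
 endfacet
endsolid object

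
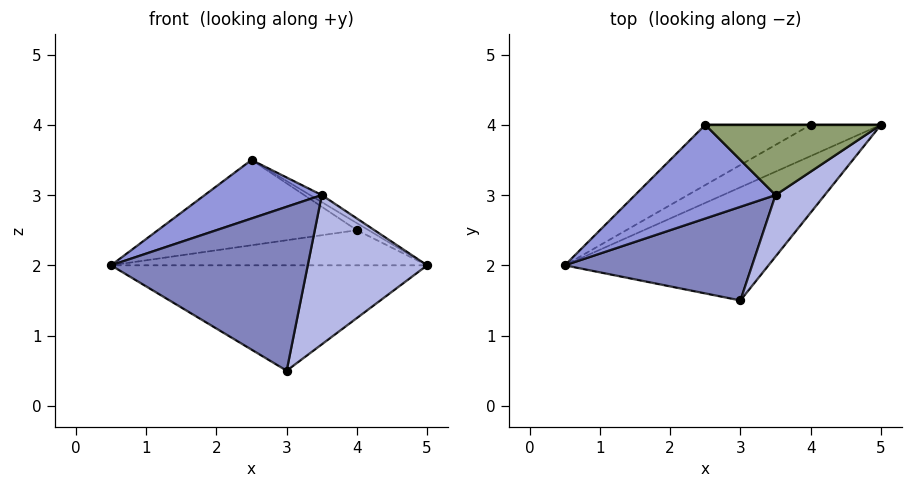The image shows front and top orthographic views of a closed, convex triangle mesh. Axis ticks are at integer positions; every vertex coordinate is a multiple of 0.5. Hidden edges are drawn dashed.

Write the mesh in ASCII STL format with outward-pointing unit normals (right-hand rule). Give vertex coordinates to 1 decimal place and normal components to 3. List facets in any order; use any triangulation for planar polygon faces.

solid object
 facet normal -0.290 0.652 -0.700
  outer loop
   vertex 3.0 1.5 0.5
   vertex 0.5 2.0 2.0
   vertex 5.0 4.0 2.0
  endloop
 endfacet
 facet normal 0.123 -0.862 0.492
  outer loop
   vertex 3.5 3.0 3.0
   vertex 0.5 2.0 2.0
   vertex 3.0 1.5 0.5
  endloop
 endfacet
 facet normal -0.105 -0.527 0.843
  outer loop
   vertex 3.5 3.0 3.0
   vertex 2.5 4.0 3.5
   vertex 0.5 2.0 2.0
  endloop
 endfacet
 facet normal 0.656 -0.698 0.287
  outer loop
   vertex 3.5 3.0 3.0
   vertex 3.0 1.5 0.5
   vertex 5.0 4.0 2.0
  endloop
 endfacet
 facet normal 0.513 0.085 0.854
  outer loop
   vertex 3.5 3.0 3.0
   vertex 5.0 4.0 2.0
   vertex 2.5 4.0 3.5
  endloop
 endfacet
 facet normal -0.315 0.709 -0.630
  outer loop
   vertex 4.0 4.0 2.5
   vertex 5.0 4.0 2.0
   vertex 0.5 2.0 2.0
  endloop
 endfacet
 facet normal -0.359 0.763 -0.538
  outer loop
   vertex 4.0 4.0 2.5
   vertex 0.5 2.0 2.0
   vertex 2.5 4.0 3.5
  endloop
 endfacet
 facet normal 0.000 1.000 0.000
  outer loop
   vertex 4.0 4.0 2.5
   vertex 2.5 4.0 3.5
   vertex 5.0 4.0 2.0
  endloop
 endfacet
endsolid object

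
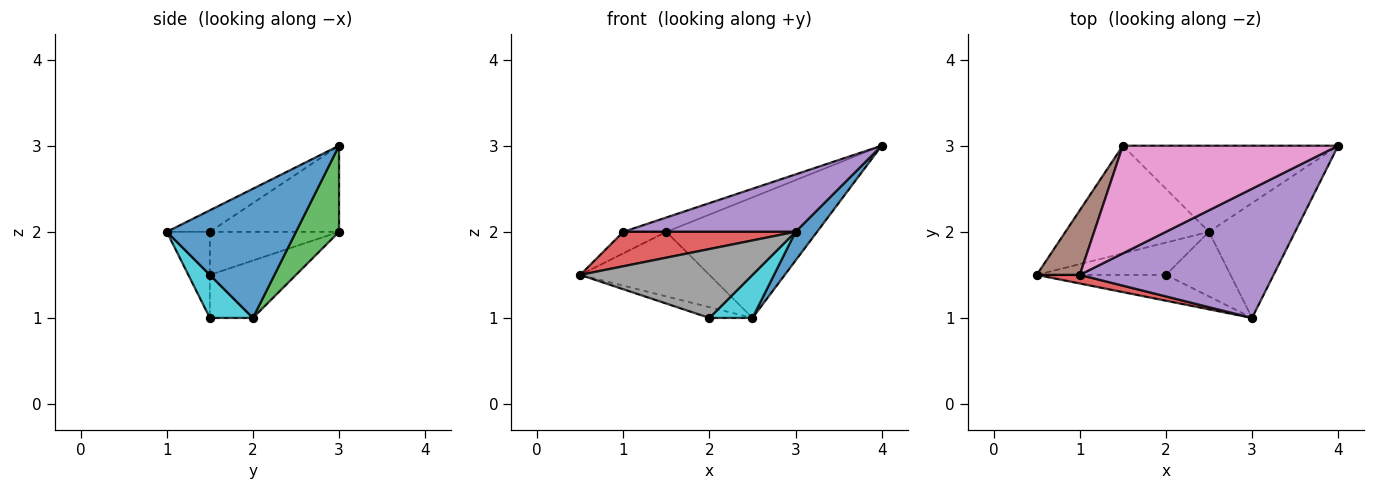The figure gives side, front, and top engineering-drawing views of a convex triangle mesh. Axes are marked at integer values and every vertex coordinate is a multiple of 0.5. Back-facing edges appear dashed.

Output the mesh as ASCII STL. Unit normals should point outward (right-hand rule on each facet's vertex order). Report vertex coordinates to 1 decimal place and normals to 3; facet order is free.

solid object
 facet normal 0.824 -0.137 -0.549
  outer loop
   vertex 2.5 2.0 1.0
   vertex 4.0 3.0 3.0
   vertex 3.0 1.0 2.0
  endloop
 endfacet
 facet normal -0.324 0.487 -0.811
  outer loop
   vertex 1.5 3.0 2.0
   vertex 2.5 2.0 1.0
   vertex 0.5 1.5 1.5
  endloop
 endfacet
 facet normal 0.226 0.793 -0.566
  outer loop
   vertex 1.5 3.0 2.0
   vertex 4.0 3.0 3.0
   vertex 2.5 2.0 1.0
  endloop
 endfacet
 facet normal -0.236 -0.943 0.236
  outer loop
   vertex 1.0 1.5 2.0
   vertex 0.5 1.5 1.5
   vertex 3.0 1.0 2.0
  endloop
 endfacet
 facet normal -0.101 -0.404 0.909
  outer loop
   vertex 1.0 1.5 2.0
   vertex 3.0 1.0 2.0
   vertex 4.0 3.0 3.0
  endloop
 endfacet
 facet normal -0.688 0.229 0.688
  outer loop
   vertex 1.0 1.5 2.0
   vertex 1.5 3.0 2.0
   vertex 0.5 1.5 1.5
  endloop
 endfacet
 facet normal -0.369 0.123 0.921
  outer loop
   vertex 1.0 1.5 2.0
   vertex 4.0 3.0 3.0
   vertex 1.5 3.0 2.0
  endloop
 endfacet
 facet normal -0.116 -0.930 -0.349
  outer loop
   vertex 2.0 1.5 1.0
   vertex 3.0 1.0 2.0
   vertex 0.5 1.5 1.5
  endloop
 endfacet
 facet normal -0.302 0.302 -0.905
  outer loop
   vertex 2.0 1.5 1.0
   vertex 0.5 1.5 1.5
   vertex 2.5 2.0 1.0
  endloop
 endfacet
 facet normal 0.485 -0.485 -0.728
  outer loop
   vertex 2.0 1.5 1.0
   vertex 2.5 2.0 1.0
   vertex 3.0 1.0 2.0
  endloop
 endfacet
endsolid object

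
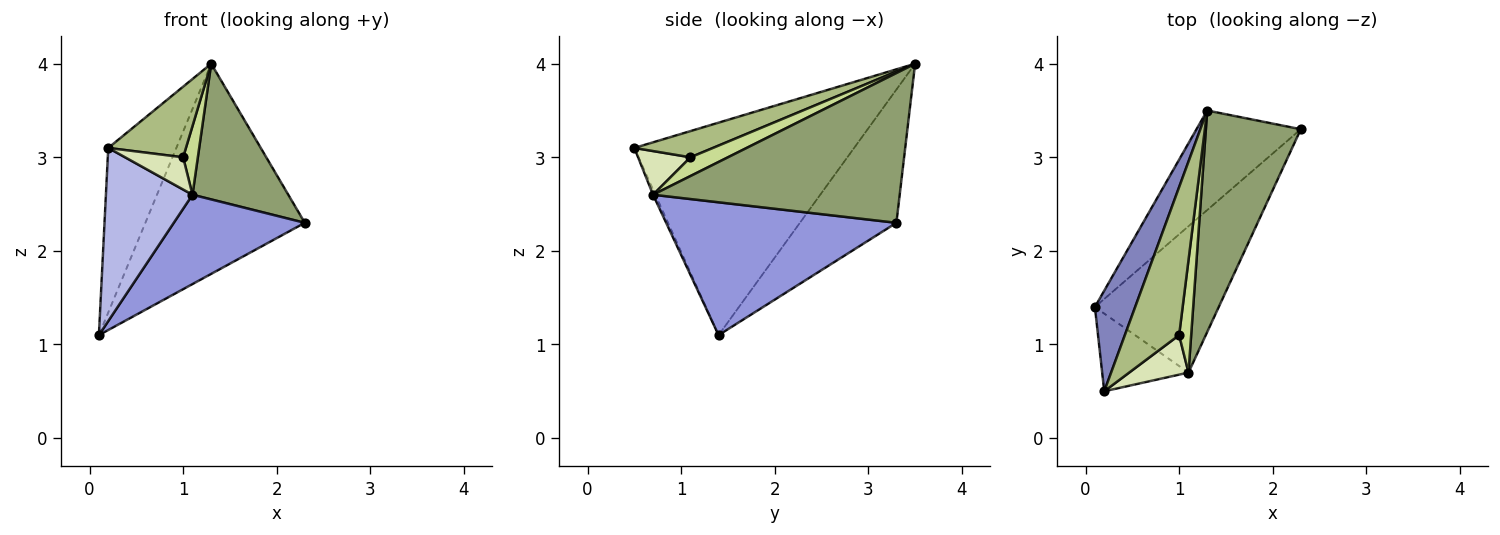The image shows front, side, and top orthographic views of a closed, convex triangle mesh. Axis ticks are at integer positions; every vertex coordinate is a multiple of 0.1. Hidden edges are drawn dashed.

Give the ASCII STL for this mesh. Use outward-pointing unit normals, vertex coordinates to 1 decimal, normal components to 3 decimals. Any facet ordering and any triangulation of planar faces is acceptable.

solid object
 facet normal -0.480 0.793 -0.376
  outer loop
   vertex 1.3 3.5 4.0
   vertex 2.3 3.3 2.3
   vertex 0.1 1.4 1.1
  endloop
 endfacet
 facet normal -0.940 0.291 0.178
  outer loop
   vertex 0.2 0.5 3.1
   vertex 1.3 3.5 4.0
   vertex 0.1 1.4 1.1
  endloop
 endfacet
 facet normal 0.675 -0.384 -0.630
  outer loop
   vertex 1.1 0.7 2.6
   vertex 0.1 1.4 1.1
   vertex 2.3 3.3 2.3
  endloop
 endfacet
 facet normal -0.025 -0.912 -0.409
  outer loop
   vertex 1.1 0.7 2.6
   vertex 0.2 0.5 3.1
   vertex 0.1 1.4 1.1
  endloop
 endfacet
 facet normal 0.803 -0.312 0.509
  outer loop
   vertex 1.1 0.7 2.6
   vertex 2.3 3.3 2.3
   vertex 1.3 3.5 4.0
  endloop
 endfacet
 facet normal 0.399 -0.395 0.827
  outer loop
   vertex 1.0 1.1 3.0
   vertex 1.3 3.5 4.0
   vertex 0.2 0.5 3.1
  endloop
 endfacet
 facet normal 0.799 -0.314 0.513
  outer loop
   vertex 1.0 1.1 3.0
   vertex 1.1 0.7 2.6
   vertex 1.3 3.5 4.0
  endloop
 endfacet
 facet normal 0.496 -0.549 0.673
  outer loop
   vertex 1.0 1.1 3.0
   vertex 0.2 0.5 3.1
   vertex 1.1 0.7 2.6
  endloop
 endfacet
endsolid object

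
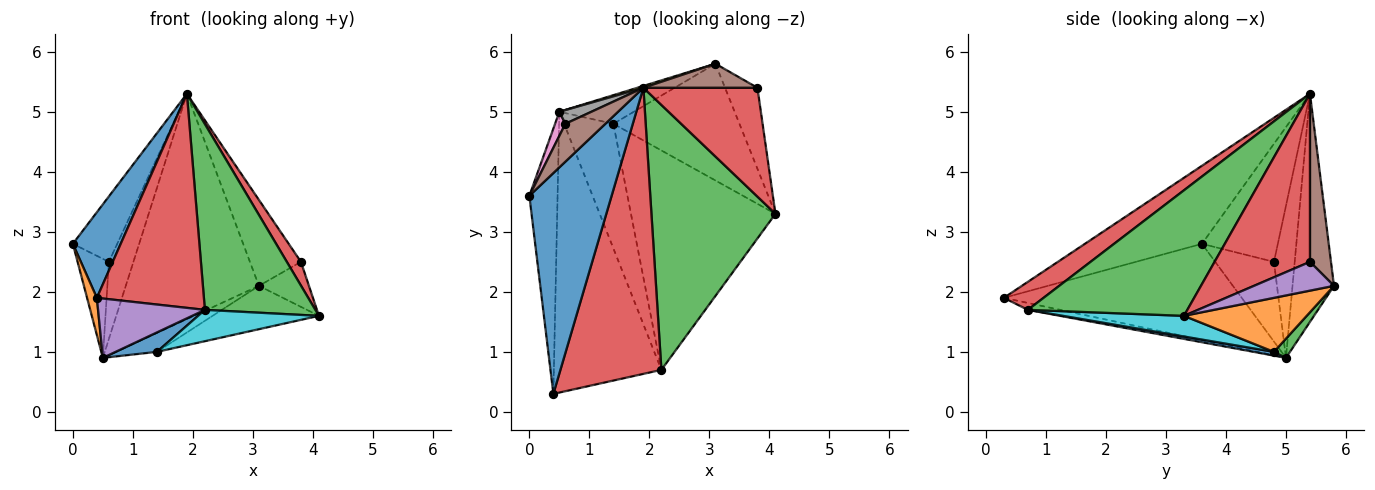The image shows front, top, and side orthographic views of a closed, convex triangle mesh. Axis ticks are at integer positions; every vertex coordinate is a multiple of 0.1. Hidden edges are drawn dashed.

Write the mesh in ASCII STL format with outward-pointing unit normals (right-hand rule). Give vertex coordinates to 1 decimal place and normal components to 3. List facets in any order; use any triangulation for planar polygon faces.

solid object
 facet normal -0.662 -0.271 0.698
  outer loop
   vertex 1.9 5.4 5.3
   vertex 0.0 3.6 2.8
   vertex 0.4 0.3 1.9
  endloop
 endfacet
 facet normal -0.959 -0.039 -0.281
  outer loop
   vertex 0.5 5.0 0.9
   vertex 0.4 0.3 1.9
   vertex 0.0 3.6 2.8
  endloop
 endfacet
 facet normal 0.638 -0.442 0.630
  outer loop
   vertex 2.2 0.7 1.7
   vertex 4.1 3.3 1.6
   vertex 1.9 5.4 5.3
  endloop
 endfacet
 facet normal 0.217 -0.585 0.782
  outer loop
   vertex 2.2 0.7 1.7
   vertex 1.9 5.4 5.3
   vertex 0.4 0.3 1.9
  endloop
 endfacet
 facet normal -0.063 -0.206 -0.976
  outer loop
   vertex 2.2 0.7 1.7
   vertex 0.4 0.3 1.9
   vertex 0.5 5.0 0.9
  endloop
 endfacet
 facet normal -0.829 0.484 0.281
  outer loop
   vertex 0.6 4.8 2.5
   vertex 0.0 3.6 2.8
   vertex 1.9 5.4 5.3
  endloop
 endfacet
 facet normal -0.877 0.467 0.113
  outer loop
   vertex 0.6 4.8 2.5
   vertex 0.5 5.0 0.9
   vertex 0.0 3.6 2.8
  endloop
 endfacet
 facet normal -0.639 0.757 0.135
  outer loop
   vertex 0.6 4.8 2.5
   vertex 1.9 5.4 5.3
   vertex 0.5 5.0 0.9
  endloop
 endfacet
 facet normal -0.297 0.955 0.008
  outer loop
   vertex 3.1 5.8 2.1
   vertex 0.5 5.0 0.9
   vertex 1.9 5.4 5.3
  endloop
 endfacet
 facet normal 0.140 -0.140 -0.980
  outer loop
   vertex 1.4 4.8 1.0
   vertex 4.1 3.3 1.6
   vertex 2.2 0.7 1.7
  endloop
 endfacet
 facet normal 0.075 -0.154 -0.985
  outer loop
   vertex 1.4 4.8 1.0
   vertex 2.2 0.7 1.7
   vertex 0.5 5.0 0.9
  endloop
 endfacet
 facet normal 0.373 0.323 -0.870
  outer loop
   vertex 1.4 4.8 1.0
   vertex 3.1 5.8 2.1
   vertex 4.1 3.3 1.6
  endloop
 endfacet
 facet normal 0.210 0.539 -0.815
  outer loop
   vertex 1.4 4.8 1.0
   vertex 0.5 5.0 0.9
   vertex 3.1 5.8 2.1
  endloop
 endfacet
 facet normal 0.821 -0.122 0.557
  outer loop
   vertex 3.8 5.4 2.5
   vertex 1.9 5.4 5.3
   vertex 4.1 3.3 1.6
  endloop
 endfacet
 facet normal 0.614 0.383 -0.690
  outer loop
   vertex 3.8 5.4 2.5
   vertex 4.1 3.3 1.6
   vertex 3.1 5.8 2.1
  endloop
 endfacet
 facet normal 0.369 0.895 0.250
  outer loop
   vertex 3.8 5.4 2.5
   vertex 3.1 5.8 2.1
   vertex 1.9 5.4 5.3
  endloop
 endfacet
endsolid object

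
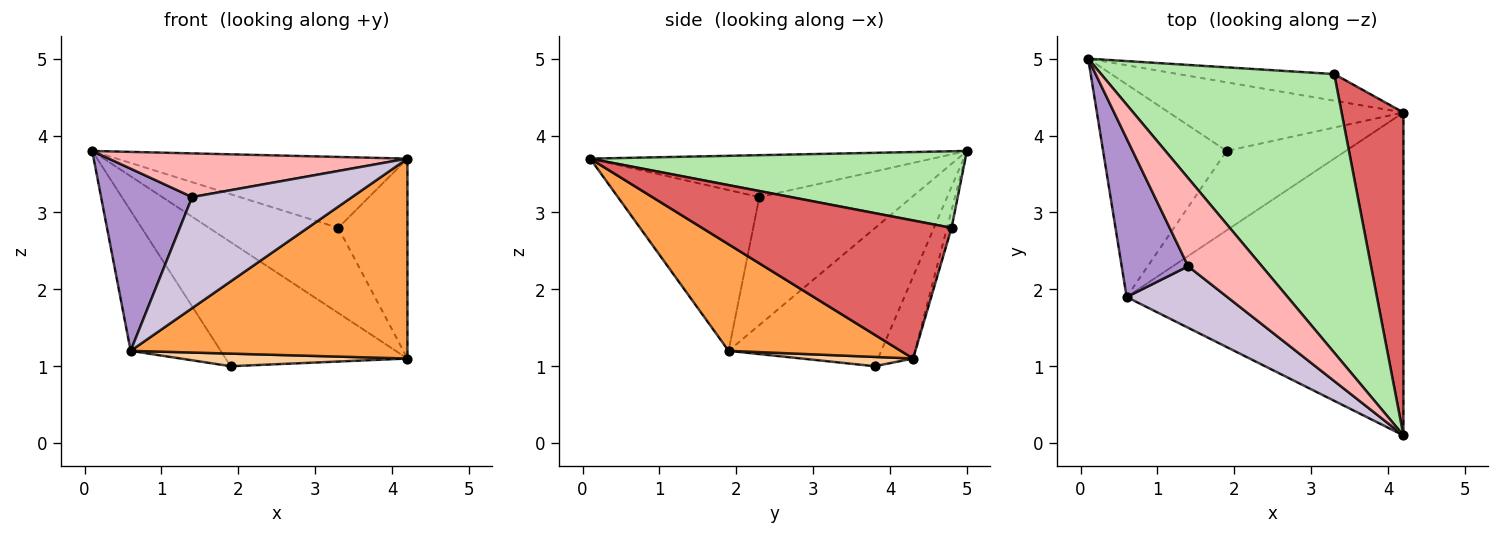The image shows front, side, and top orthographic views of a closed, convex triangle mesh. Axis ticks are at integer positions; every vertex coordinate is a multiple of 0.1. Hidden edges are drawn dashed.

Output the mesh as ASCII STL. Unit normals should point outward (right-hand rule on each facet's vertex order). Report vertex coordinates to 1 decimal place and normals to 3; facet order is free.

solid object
 facet normal -0.167 0.863 -0.477
  outer loop
   vertex 1.9 3.8 1.0
   vertex 0.1 5.0 3.8
   vertex 4.2 4.3 1.1
  endloop
 endfacet
 facet normal -0.682 0.402 -0.611
  outer loop
   vertex 0.6 1.9 1.2
   vertex 0.1 5.0 3.8
   vertex 1.9 3.8 1.0
  endloop
 endfacet
 facet normal 0.311 -0.500 -0.808
  outer loop
   vertex 0.6 1.9 1.2
   vertex 4.2 4.3 1.1
   vertex 4.2 0.1 3.7
  endloop
 endfacet
 facet normal 0.077 -0.156 -0.985
  outer loop
   vertex 0.6 1.9 1.2
   vertex 1.9 3.8 1.0
   vertex 4.2 4.3 1.1
  endloop
 endfacet
 facet normal -0.034 0.954 -0.298
  outer loop
   vertex 3.3 4.8 2.8
   vertex 4.2 4.3 1.1
   vertex 0.1 5.0 3.8
  endloop
 endfacet
 facet normal 0.303 0.235 0.923
  outer loop
   vertex 3.3 4.8 2.8
   vertex 0.1 5.0 3.8
   vertex 4.2 0.1 3.7
  endloop
 endfacet
 facet normal 0.885 0.245 0.396
  outer loop
   vertex 3.3 4.8 2.8
   vertex 4.2 0.1 3.7
   vertex 4.2 4.3 1.1
  endloop
 endfacet
 facet normal -0.454 -0.396 0.798
  outer loop
   vertex 1.4 2.3 3.2
   vertex 4.2 0.1 3.7
   vertex 0.1 5.0 3.8
  endloop
 endfacet
 facet normal -0.784 -0.468 0.407
  outer loop
   vertex 1.4 2.3 3.2
   vertex 0.1 5.0 3.8
   vertex 0.6 1.9 1.2
  endloop
 endfacet
 facet normal -0.612 -0.692 0.383
  outer loop
   vertex 1.4 2.3 3.2
   vertex 0.6 1.9 1.2
   vertex 4.2 0.1 3.7
  endloop
 endfacet
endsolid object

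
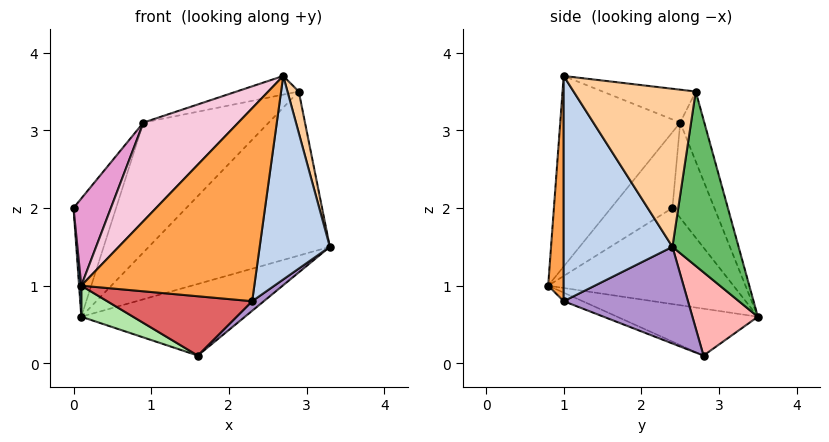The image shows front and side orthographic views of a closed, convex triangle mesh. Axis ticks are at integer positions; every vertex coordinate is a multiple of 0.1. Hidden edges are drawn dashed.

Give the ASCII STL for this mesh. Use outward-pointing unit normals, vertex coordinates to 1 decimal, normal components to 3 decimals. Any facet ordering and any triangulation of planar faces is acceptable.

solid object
 facet normal -0.997 -0.012 -0.081
  outer loop
   vertex 0.1 3.5 0.6
   vertex 0.1 0.8 1.0
   vertex 0.0 2.4 2.0
  endloop
 endfacet
 facet normal 0.835 -0.539 -0.115
  outer loop
   vertex 2.3 1.0 0.8
   vertex 3.3 2.4 1.5
   vertex 2.7 1.0 3.7
  endloop
 endfacet
 facet normal 0.089 -0.996 -0.012
  outer loop
   vertex 2.3 1.0 0.8
   vertex 2.7 1.0 3.7
   vertex 0.1 0.8 1.0
  endloop
 endfacet
 facet normal 0.974 -0.090 0.208
  outer loop
   vertex 2.9 2.7 3.5
   vertex 2.7 1.0 3.7
   vertex 3.3 2.4 1.5
  endloop
 endfacet
 facet normal 0.342 0.937 -0.072
  outer loop
   vertex 2.9 2.7 3.5
   vertex 3.3 2.4 1.5
   vertex 0.1 3.5 0.6
  endloop
 endfacet
 facet normal -0.370 -0.136 -0.919
  outer loop
   vertex 1.6 2.8 0.1
   vertex 0.1 0.8 1.0
   vertex 0.1 3.5 0.6
  endloop
 endfacet
 facet normal -0.050 -0.379 -0.924
  outer loop
   vertex 1.6 2.8 0.1
   vertex 2.3 1.0 0.8
   vertex 0.1 0.8 1.0
  endloop
 endfacet
 facet normal 0.365 0.913 -0.183
  outer loop
   vertex 1.6 2.8 0.1
   vertex 0.1 3.5 0.6
   vertex 3.3 2.4 1.5
  endloop
 endfacet
 facet normal 0.626 -0.059 -0.777
  outer loop
   vertex 1.6 2.8 0.1
   vertex 3.3 2.4 1.5
   vertex 2.3 1.0 0.8
  endloop
 endfacet
 facet normal -0.625 0.635 0.454
  outer loop
   vertex 0.9 2.5 3.1
   vertex 0.1 3.5 0.6
   vertex 0.0 2.4 2.0
  endloop
 endfacet
 facet normal -0.172 0.894 0.413
  outer loop
   vertex 0.9 2.5 3.1
   vertex 2.9 2.7 3.5
   vertex 0.1 3.5 0.6
  endloop
 endfacet
 facet normal -0.208 0.138 0.968
  outer loop
   vertex 0.9 2.5 3.1
   vertex 2.7 1.0 3.7
   vertex 2.9 2.7 3.5
  endloop
 endfacet
 facet normal -0.685 -0.417 0.598
  outer loop
   vertex 0.9 2.5 3.1
   vertex 0.0 2.4 2.0
   vertex 0.1 0.8 1.0
  endloop
 endfacet
 facet normal -0.612 -0.484 0.625
  outer loop
   vertex 0.9 2.5 3.1
   vertex 0.1 0.8 1.0
   vertex 2.7 1.0 3.7
  endloop
 endfacet
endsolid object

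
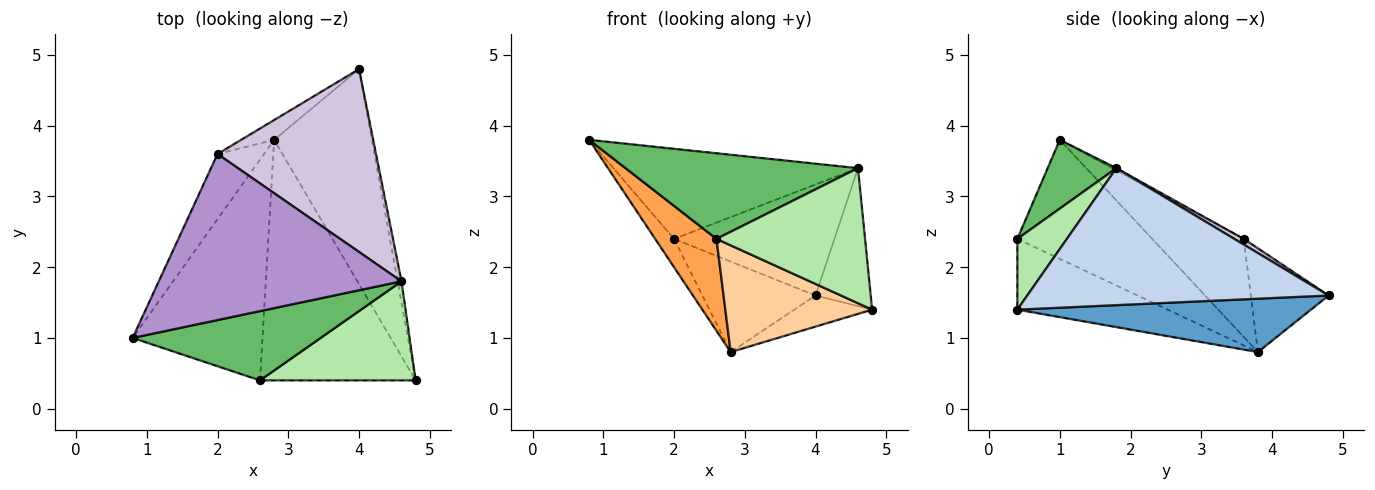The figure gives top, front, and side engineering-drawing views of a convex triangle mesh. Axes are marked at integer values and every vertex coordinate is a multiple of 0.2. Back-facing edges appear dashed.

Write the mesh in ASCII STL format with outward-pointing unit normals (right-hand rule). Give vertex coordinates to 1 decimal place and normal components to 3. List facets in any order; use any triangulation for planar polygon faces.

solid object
 facet normal 0.475 0.126 -0.871
  outer loop
   vertex 2.8 3.8 0.8
   vertex 4.0 4.8 1.6
   vertex 4.8 0.4 1.4
  endloop
 endfacet
 facet normal 0.983 0.180 -0.028
  outer loop
   vertex 4.6 1.8 3.4
   vertex 4.8 0.4 1.4
   vertex 4.0 4.8 1.6
  endloop
 endfacet
 facet normal -0.646 -0.294 -0.705
  outer loop
   vertex 2.6 0.4 2.4
   vertex 0.8 1.0 3.8
   vertex 2.8 3.8 0.8
  endloop
 endfacet
 facet normal -0.384 -0.375 -0.844
  outer loop
   vertex 2.6 0.4 2.4
   vertex 2.8 3.8 0.8
   vertex 4.8 0.4 1.4
  endloop
 endfacet
 facet normal 0.224 -0.758 0.613
  outer loop
   vertex 2.6 0.4 2.4
   vertex 4.6 1.8 3.4
   vertex 0.8 1.0 3.8
  endloop
 endfacet
 facet normal 0.260 -0.779 0.571
  outer loop
   vertex 2.6 0.4 2.4
   vertex 4.8 0.4 1.4
   vertex 4.6 1.8 3.4
  endloop
 endfacet
 facet normal -0.888 0.183 -0.421
  outer loop
   vertex 2.0 3.6 2.4
   vertex 2.8 3.8 0.8
   vertex 0.8 1.0 3.8
  endloop
 endfacet
 facet normal -0.558 0.811 -0.177
  outer loop
   vertex 2.0 3.6 2.4
   vertex 4.0 4.8 1.6
   vertex 2.8 3.8 0.8
  endloop
 endfacet
 facet normal -0.008 0.477 0.879
  outer loop
   vertex 2.0 3.6 2.4
   vertex 0.8 1.0 3.8
   vertex 4.6 1.8 3.4
  endloop
 endfacet
 facet normal 0.031 0.519 0.854
  outer loop
   vertex 2.0 3.6 2.4
   vertex 4.6 1.8 3.4
   vertex 4.0 4.8 1.6
  endloop
 endfacet
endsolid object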